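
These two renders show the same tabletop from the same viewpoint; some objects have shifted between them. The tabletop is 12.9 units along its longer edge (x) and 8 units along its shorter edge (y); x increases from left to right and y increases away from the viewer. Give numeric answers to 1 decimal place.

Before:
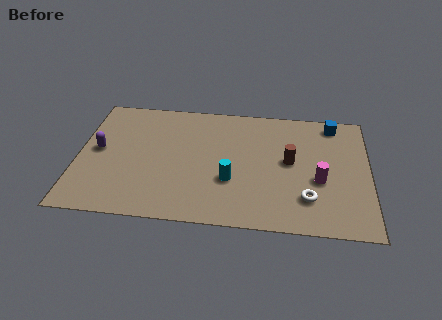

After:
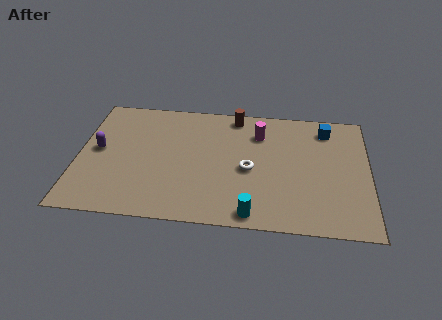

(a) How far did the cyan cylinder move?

2.2

The cyan cylinder moved from about (6.8, 2.8) to (7.8, 0.8), a distance of √(1.0² + 2.0²) ≈ 2.2.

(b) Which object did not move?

the purple capsule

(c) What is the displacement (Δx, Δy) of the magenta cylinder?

(-2.7, 2.8)

The magenta cylinder was at about (10.7, 3.2) and moved to about (8.0, 6.0).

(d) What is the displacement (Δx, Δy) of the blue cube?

(-0.3, -0.4)

The blue cube was at about (11.3, 7.0) and moved to about (11.0, 6.6).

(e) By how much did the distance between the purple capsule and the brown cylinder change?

-1.8

Before: roughly 8.5 units apart; after: 6.7. That's 1.8 units closer together.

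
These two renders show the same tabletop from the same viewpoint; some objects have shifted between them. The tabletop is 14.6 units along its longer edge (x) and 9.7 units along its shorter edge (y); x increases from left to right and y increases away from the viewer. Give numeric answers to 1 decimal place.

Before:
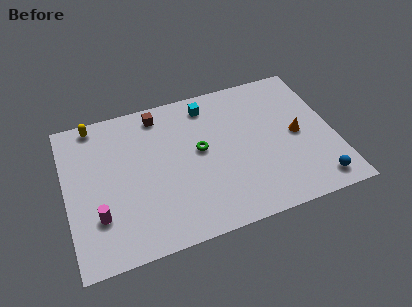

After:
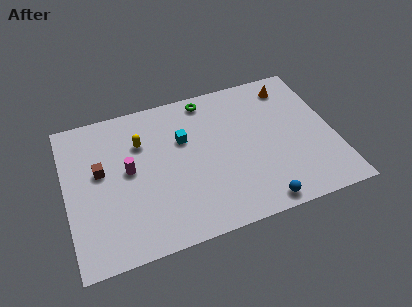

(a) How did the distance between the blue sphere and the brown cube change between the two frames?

-1.2

Before: roughly 10.7 units apart; after: 9.5. That's 1.2 units closer together.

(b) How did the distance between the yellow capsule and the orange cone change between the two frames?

-3.1

Before: roughly 11.6 units apart; after: 8.5. That's 3.1 units closer together.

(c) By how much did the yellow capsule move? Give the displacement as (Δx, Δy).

(2.4, -2.0)

The yellow capsule started near (1.8, 8.8) and ended near (4.2, 6.8).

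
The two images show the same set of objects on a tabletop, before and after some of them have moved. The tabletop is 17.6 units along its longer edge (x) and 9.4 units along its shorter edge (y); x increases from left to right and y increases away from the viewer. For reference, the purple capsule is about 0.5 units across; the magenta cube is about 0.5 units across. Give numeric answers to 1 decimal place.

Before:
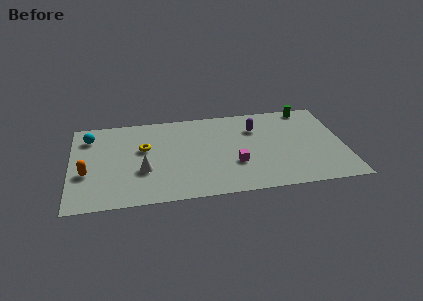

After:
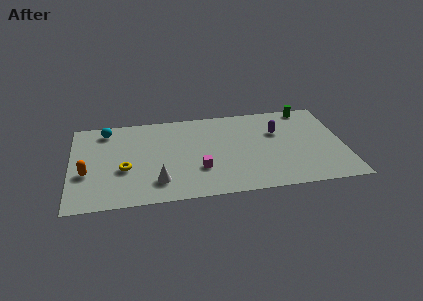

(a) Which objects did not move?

the green cylinder and the orange capsule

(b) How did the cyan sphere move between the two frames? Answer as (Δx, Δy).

(1.1, 0.6)

From the two frames, the cyan sphere sits at roughly (1.2, 7.4) before and (2.3, 8.0) after.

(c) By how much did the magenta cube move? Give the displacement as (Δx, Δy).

(-2.3, -0.2)

The magenta cube started near (10.5, 3.2) and ended near (8.2, 3.0).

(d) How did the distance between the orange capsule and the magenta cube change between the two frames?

-2.3

The distance was about 9.5 in the first image and 7.2 in the second, so they moved 2.3 units closer together.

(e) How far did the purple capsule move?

1.5

From (12.0, 6.8) to (13.4, 6.2), the purple capsule covered √(1.4² + 0.6²) ≈ 1.5 units.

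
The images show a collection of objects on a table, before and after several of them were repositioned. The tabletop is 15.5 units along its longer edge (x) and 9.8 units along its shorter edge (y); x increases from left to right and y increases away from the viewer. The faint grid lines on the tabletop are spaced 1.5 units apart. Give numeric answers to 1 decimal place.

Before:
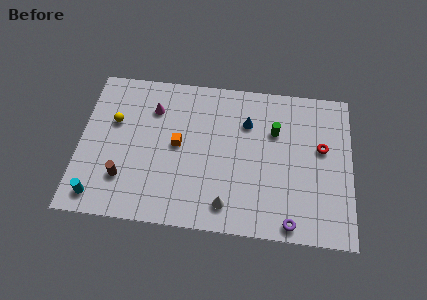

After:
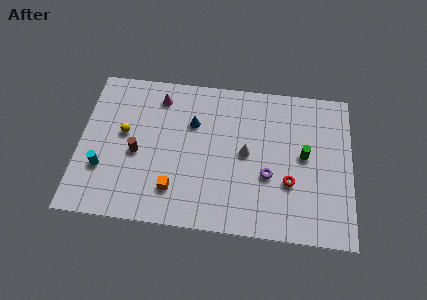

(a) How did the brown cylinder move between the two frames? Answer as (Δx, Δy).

(0.7, 1.7)

The brown cylinder started near (2.6, 2.6) and ended near (3.3, 4.3).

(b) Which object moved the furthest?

the white cone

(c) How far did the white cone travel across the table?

3.5

The white cone was near (8.5, 1.6) before and (9.5, 5.0) after, so it travelled √(1.0² + 3.4²) ≈ 3.5 units.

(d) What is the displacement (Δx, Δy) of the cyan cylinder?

(0.2, 1.8)

The cyan cylinder was at about (1.2, 1.3) and moved to about (1.4, 3.1).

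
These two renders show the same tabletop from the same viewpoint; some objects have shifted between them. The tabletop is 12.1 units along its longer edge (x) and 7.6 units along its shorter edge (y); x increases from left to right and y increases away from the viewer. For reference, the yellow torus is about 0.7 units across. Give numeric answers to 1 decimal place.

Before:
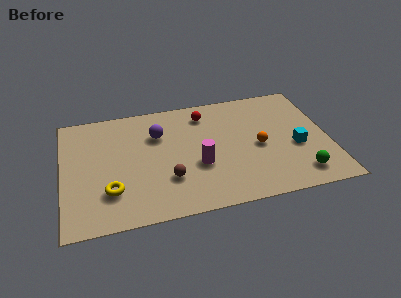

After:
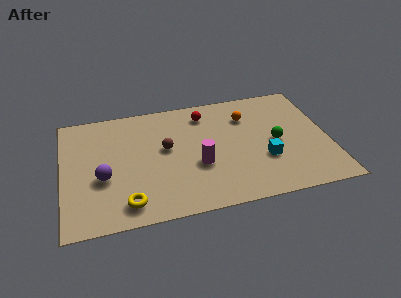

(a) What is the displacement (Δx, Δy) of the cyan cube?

(-1.5, -0.5)

The cyan cube started near (10.6, 3.1) and ended near (9.1, 2.6).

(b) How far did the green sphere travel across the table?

2.5

The green sphere moved from about (10.6, 1.3) to (9.7, 3.6), a distance of √(0.9² + 2.3²) ≈ 2.5.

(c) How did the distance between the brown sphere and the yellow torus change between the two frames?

+1.0

Before: roughly 2.6 units apart; after: 3.6. That's 1.0 units further apart.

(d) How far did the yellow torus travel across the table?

1.1

From (2.1, 2.1) to (2.8, 1.2), the yellow torus covered √(0.7² + 0.9²) ≈ 1.1 units.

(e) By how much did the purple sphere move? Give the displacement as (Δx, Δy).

(-2.6, -2.3)

The purple sphere started near (4.4, 5.3) and ended near (1.8, 3.0).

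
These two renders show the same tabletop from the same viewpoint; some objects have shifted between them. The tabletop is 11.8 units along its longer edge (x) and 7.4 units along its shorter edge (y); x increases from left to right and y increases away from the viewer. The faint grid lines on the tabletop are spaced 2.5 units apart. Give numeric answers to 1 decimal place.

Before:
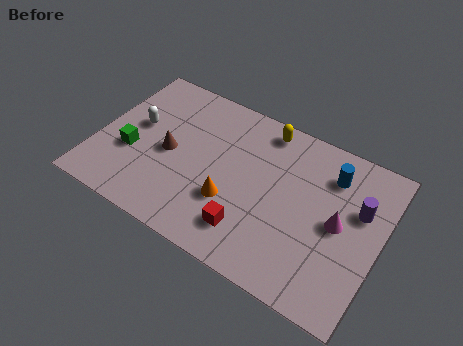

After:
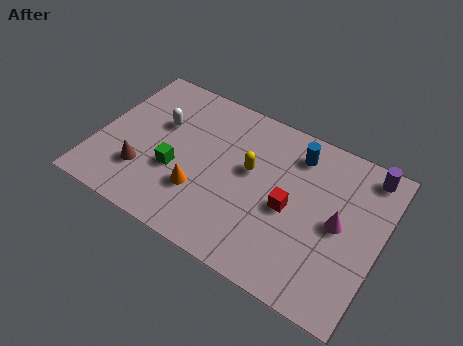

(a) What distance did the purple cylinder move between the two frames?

1.8

The purple cylinder was near (10.8, 4.7) before and (10.9, 6.5) after, so it travelled √(0.1² + 1.8²) ≈ 1.8 units.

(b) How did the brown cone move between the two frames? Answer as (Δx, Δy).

(-0.9, -1.4)

The brown cone was at about (3.0, 3.5) and moved to about (2.1, 2.1).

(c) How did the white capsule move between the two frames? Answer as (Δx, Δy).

(0.9, 0.5)

From the two frames, the white capsule sits at roughly (1.5, 4.2) before and (2.4, 4.7) after.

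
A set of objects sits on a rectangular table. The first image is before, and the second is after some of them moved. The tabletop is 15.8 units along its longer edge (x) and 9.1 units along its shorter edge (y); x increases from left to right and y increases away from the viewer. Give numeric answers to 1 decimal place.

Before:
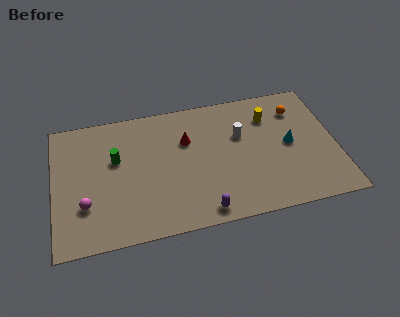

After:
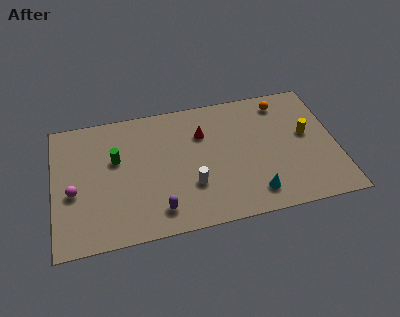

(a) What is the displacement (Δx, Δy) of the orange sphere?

(-0.8, 0.7)

The orange sphere started near (13.8, 7.0) and ended near (13.0, 7.7).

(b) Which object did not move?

the green cylinder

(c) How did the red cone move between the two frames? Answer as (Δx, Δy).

(0.9, 0.3)

The red cone was at about (7.5, 6.1) and moved to about (8.4, 6.4).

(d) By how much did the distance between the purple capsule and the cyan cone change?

-0.9

They were about 6.2 units apart before and 5.3 after — 0.9 units closer together.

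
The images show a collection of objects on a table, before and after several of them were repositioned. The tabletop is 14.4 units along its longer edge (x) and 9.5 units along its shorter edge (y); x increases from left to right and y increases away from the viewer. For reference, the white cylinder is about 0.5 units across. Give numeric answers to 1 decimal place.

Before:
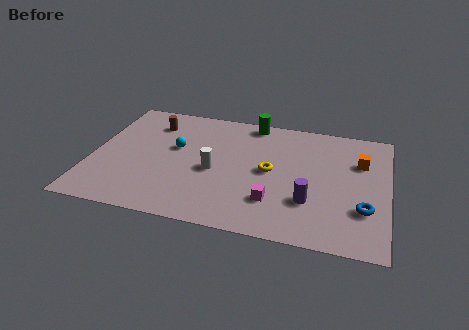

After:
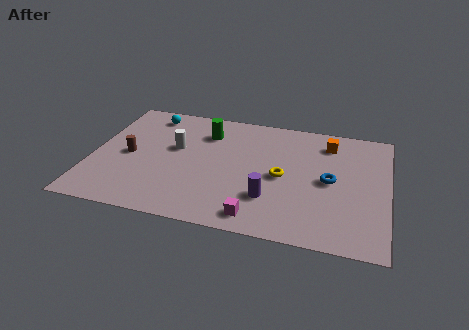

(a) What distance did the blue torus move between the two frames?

2.5

From (13.3, 2.9) to (11.6, 4.7), the blue torus covered √(1.7² + 1.8²) ≈ 2.5 units.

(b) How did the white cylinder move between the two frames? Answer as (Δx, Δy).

(-2.0, 1.4)

From the two frames, the white cylinder sits at roughly (6.0, 4.2) before and (4.0, 5.6) after.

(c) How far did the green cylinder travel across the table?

2.6

The green cylinder moved from about (7.6, 8.6) to (5.4, 7.2), a distance of √(2.2² + 1.4²) ≈ 2.6.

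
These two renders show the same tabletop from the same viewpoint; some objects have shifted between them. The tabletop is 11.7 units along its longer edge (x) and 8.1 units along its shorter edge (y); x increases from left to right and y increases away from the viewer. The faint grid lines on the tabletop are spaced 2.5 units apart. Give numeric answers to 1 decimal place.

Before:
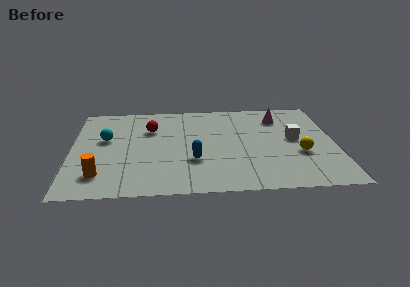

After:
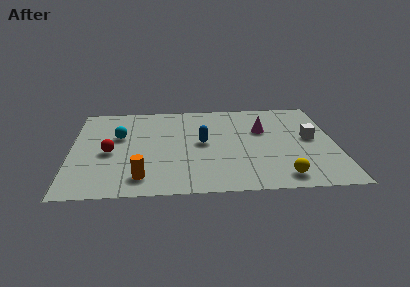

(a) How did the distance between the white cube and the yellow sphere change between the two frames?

+2.2

Before: roughly 1.3 units apart; after: 3.5. That's 2.2 units further apart.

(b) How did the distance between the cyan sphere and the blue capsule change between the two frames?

-0.6

The distance was about 4.4 in the first image and 3.8 in the second, so they moved 0.6 units closer together.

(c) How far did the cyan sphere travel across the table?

0.6

The cyan sphere was near (1.5, 4.8) before and (2.1, 5.0) after, so it travelled √(0.6² + 0.2²) ≈ 0.6 units.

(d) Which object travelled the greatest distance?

the red sphere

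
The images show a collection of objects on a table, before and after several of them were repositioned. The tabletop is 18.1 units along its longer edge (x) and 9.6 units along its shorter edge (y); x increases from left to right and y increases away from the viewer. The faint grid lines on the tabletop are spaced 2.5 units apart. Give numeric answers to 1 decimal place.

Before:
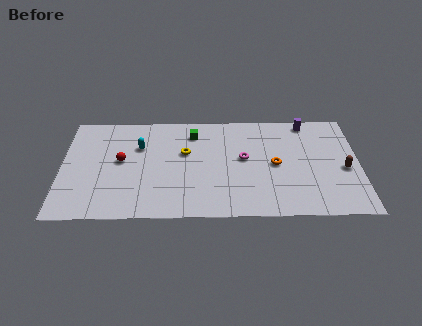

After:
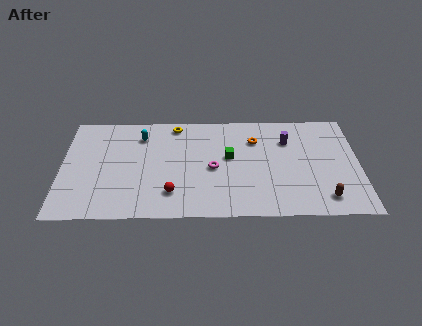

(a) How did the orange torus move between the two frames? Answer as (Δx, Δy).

(-1.2, 2.3)

The orange torus was at about (13.0, 4.7) and moved to about (11.8, 7.0).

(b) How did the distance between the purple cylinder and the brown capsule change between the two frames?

+0.8

The distance was about 4.9 in the first image and 5.7 in the second, so they moved 0.8 units further apart.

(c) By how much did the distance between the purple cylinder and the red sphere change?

-3.4

The distance was about 11.9 in the first image and 8.5 in the second, so they moved 3.4 units closer together.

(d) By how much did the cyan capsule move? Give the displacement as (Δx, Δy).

(0.1, 1.0)

The cyan capsule started near (4.7, 6.5) and ended near (4.8, 7.5).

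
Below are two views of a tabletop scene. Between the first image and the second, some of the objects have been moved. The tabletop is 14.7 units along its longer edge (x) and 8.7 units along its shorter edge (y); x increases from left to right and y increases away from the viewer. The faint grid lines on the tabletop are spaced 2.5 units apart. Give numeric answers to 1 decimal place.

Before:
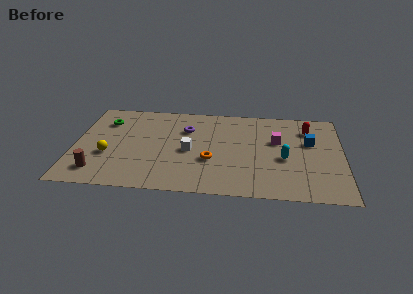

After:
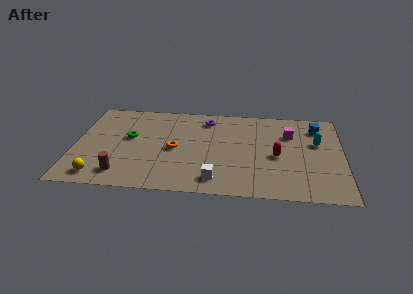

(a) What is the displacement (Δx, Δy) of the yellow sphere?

(-0.4, -2.0)

The yellow sphere was at about (1.9, 3.2) and moved to about (1.5, 1.2).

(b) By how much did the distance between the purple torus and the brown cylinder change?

+0.8

The distance was about 6.5 in the first image and 7.3 in the second, so they moved 0.8 units further apart.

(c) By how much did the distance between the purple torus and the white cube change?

+3.7

They were about 2.1 units apart before and 5.8 after — 3.7 units further apart.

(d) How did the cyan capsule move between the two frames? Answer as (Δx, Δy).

(1.8, 1.7)

The cyan capsule started near (11.5, 3.7) and ended near (13.3, 5.4).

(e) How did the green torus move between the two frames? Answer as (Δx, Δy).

(1.4, -1.5)

The green torus started near (1.6, 6.5) and ended near (3.0, 5.0).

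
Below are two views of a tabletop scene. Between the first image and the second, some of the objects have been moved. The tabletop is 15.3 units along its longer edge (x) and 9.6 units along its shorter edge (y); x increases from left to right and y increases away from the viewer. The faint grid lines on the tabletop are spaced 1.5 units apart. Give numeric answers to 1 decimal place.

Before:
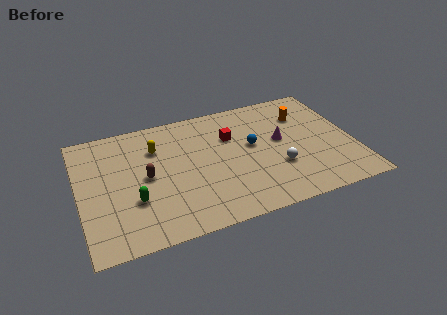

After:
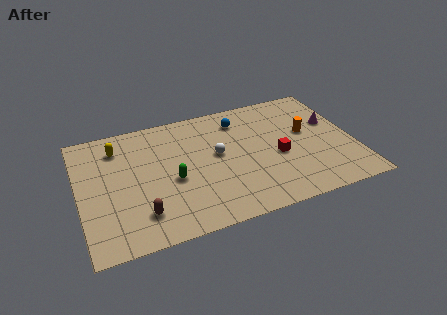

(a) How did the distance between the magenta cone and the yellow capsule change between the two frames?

+5.0

Before: roughly 7.1 units apart; after: 12.1. That's 5.0 units further apart.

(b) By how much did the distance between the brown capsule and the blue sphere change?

+2.2

Before: roughly 6.0 units apart; after: 8.2. That's 2.2 units further apart.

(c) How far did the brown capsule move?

2.7

The brown capsule moved from about (3.7, 4.8) to (3.2, 2.1), a distance of √(0.5² + 2.7²) ≈ 2.7.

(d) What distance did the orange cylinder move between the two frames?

1.5

From (12.8, 7.0) to (12.8, 5.5), the orange cylinder covered √(0.0² + 1.5²) ≈ 1.5 units.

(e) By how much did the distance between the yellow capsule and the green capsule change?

+0.5

They were about 4.0 units apart before and 4.5 after — 0.5 units further apart.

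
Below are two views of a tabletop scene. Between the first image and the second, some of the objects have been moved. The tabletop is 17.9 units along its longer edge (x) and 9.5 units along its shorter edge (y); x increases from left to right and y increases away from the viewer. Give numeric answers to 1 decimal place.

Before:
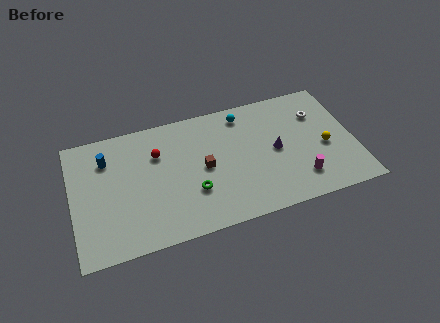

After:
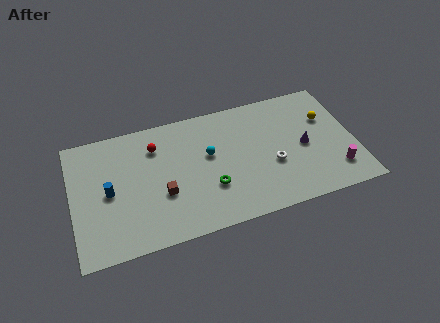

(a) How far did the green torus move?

1.1

The green torus was near (7.5, 3.1) before and (8.6, 3.1) after, so it travelled √(1.1² + 0.0²) ≈ 1.1 units.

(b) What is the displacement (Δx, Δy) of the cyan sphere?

(-2.4, -2.5)

From the two frames, the cyan sphere sits at roughly (11.1, 8.1) before and (8.7, 5.6) after.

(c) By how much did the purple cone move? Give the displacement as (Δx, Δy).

(1.8, -0.2)

From the two frames, the purple cone sits at roughly (12.9, 4.7) before and (14.7, 4.5) after.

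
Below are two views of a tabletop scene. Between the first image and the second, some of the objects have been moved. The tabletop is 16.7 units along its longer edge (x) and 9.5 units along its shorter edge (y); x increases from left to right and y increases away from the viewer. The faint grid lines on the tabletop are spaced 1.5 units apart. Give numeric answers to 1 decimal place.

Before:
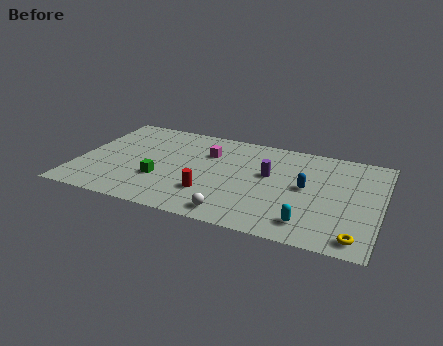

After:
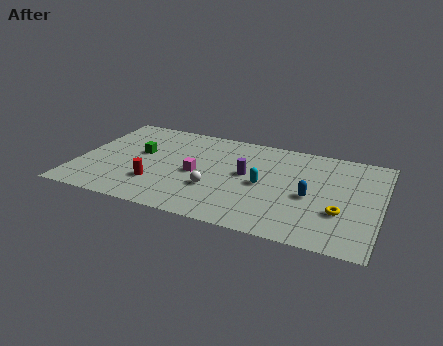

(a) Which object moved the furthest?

the cyan capsule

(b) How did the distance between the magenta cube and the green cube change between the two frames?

-0.7

They were about 4.2 units apart before and 3.5 after — 0.7 units closer together.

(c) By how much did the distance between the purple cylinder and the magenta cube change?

-0.9

They were about 3.7 units apart before and 2.8 after — 0.9 units closer together.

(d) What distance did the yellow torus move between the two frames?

2.2

From (15.6, 1.2) to (14.6, 3.2), the yellow torus covered √(1.0² + 2.0²) ≈ 2.2 units.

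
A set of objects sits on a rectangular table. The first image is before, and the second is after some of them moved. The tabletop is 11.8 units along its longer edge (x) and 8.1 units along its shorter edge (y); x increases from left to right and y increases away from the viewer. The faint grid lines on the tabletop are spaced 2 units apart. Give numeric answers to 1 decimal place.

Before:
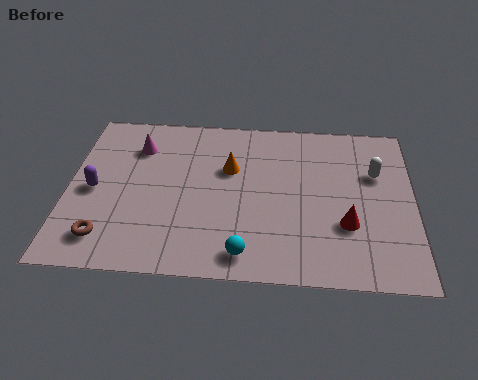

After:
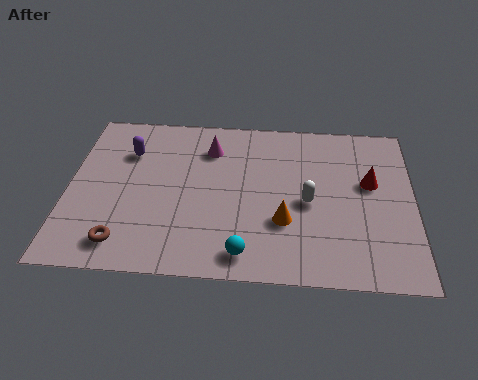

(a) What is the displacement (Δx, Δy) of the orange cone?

(1.9, -2.5)

From the two frames, the orange cone sits at roughly (5.5, 5.2) before and (7.4, 2.7) after.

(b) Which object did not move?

the cyan sphere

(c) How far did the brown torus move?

0.6

The brown torus moved from about (1.4, 1.5) to (2.0, 1.3), a distance of √(0.6² + 0.2²) ≈ 0.6.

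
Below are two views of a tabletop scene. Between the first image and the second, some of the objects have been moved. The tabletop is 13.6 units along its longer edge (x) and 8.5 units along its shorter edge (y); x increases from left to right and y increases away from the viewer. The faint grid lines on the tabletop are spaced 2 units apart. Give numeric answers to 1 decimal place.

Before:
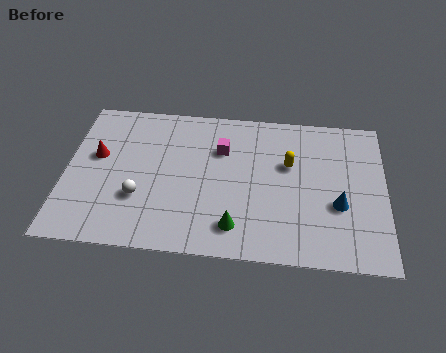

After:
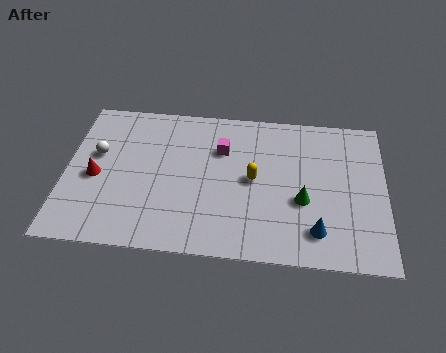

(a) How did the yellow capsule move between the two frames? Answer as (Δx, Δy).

(-1.5, -1.0)

The yellow capsule was at about (9.5, 5.3) and moved to about (8.0, 4.3).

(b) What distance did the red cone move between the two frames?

1.2

The red cone was near (1.3, 5.0) before and (1.3, 3.8) after, so it travelled √(0.0² + 1.2²) ≈ 1.2 units.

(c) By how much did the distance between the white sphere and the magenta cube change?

+0.8

Before: roughly 4.6 units apart; after: 5.4. That's 0.8 units further apart.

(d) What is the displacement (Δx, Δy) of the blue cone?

(-0.9, -1.5)

From the two frames, the blue cone sits at roughly (11.6, 3.2) before and (10.7, 1.7) after.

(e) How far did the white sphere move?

3.0

The white sphere was near (3.2, 2.8) before and (1.3, 5.1) after, so it travelled √(1.9² + 2.3²) ≈ 3.0 units.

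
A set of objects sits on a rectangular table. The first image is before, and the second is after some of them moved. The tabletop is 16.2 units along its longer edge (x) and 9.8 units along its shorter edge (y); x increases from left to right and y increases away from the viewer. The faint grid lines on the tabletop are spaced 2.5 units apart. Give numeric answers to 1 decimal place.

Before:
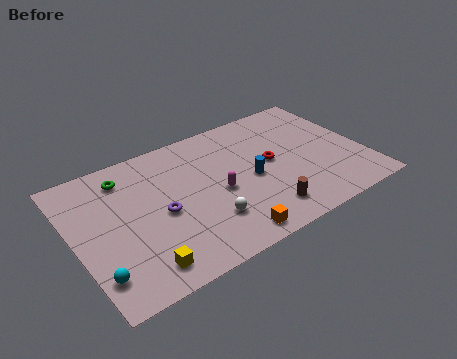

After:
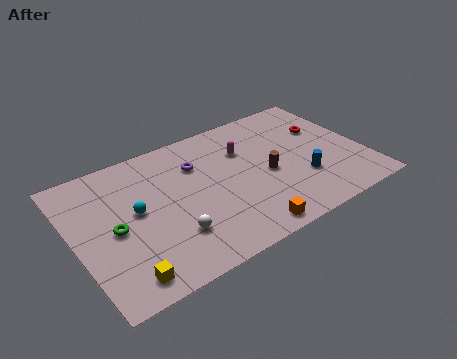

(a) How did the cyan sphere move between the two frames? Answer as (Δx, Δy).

(2.6, 3.2)

From the two frames, the cyan sphere sits at roughly (0.8, 2.1) before and (3.4, 5.3) after.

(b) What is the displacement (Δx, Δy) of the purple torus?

(2.4, 2.5)

From the two frames, the purple torus sits at roughly (4.7, 4.5) before and (7.1, 7.0) after.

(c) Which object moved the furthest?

the cyan sphere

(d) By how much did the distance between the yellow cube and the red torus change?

+4.5

They were about 8.8 units apart before and 13.3 after — 4.5 units further apart.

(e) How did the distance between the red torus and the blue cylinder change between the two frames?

+2.3

Before: roughly 1.5 units apart; after: 3.8. That's 2.3 units further apart.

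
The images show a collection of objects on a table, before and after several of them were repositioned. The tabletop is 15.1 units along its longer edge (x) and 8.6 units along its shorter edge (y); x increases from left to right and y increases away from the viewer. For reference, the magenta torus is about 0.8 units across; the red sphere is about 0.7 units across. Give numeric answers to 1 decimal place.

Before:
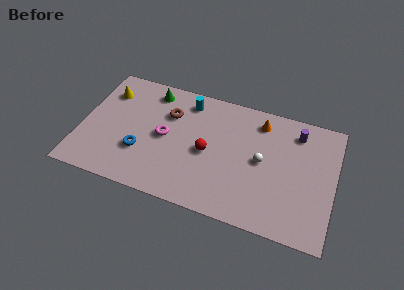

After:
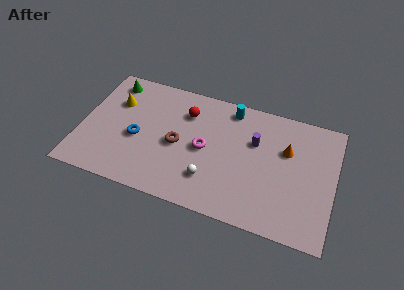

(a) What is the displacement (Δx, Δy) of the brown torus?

(0.7, -2.0)

From the two frames, the brown torus sits at roughly (5.1, 6.0) before and (5.8, 4.0) after.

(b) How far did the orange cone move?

2.3

The orange cone was near (10.5, 7.1) before and (12.2, 5.6) after, so it travelled √(1.7² + 1.5²) ≈ 2.3 units.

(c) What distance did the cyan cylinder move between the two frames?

2.6

From (6.1, 7.2) to (8.7, 7.5), the cyan cylinder covered √(2.6² + 0.3²) ≈ 2.6 units.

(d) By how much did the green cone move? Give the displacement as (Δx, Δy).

(-2.4, 0.0)

From the two frames, the green cone sits at roughly (3.9, 7.3) before and (1.5, 7.3) after.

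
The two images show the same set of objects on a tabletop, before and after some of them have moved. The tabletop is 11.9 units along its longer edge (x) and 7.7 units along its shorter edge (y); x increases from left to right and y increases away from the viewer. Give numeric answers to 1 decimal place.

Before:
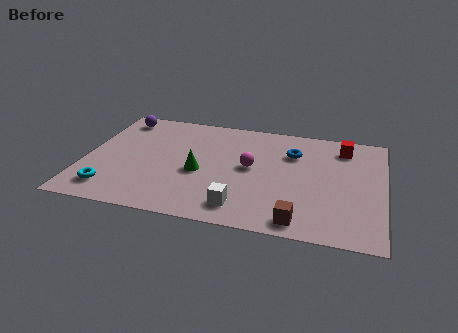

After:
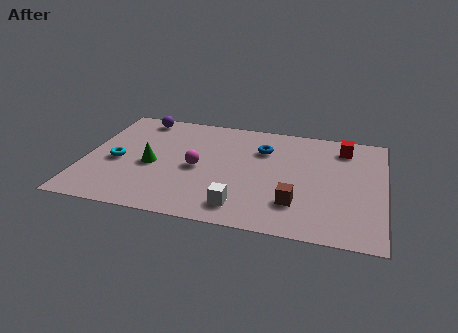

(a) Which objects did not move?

the white cube and the red cube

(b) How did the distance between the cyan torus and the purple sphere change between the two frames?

-1.7

Before: roughly 5.2 units apart; after: 3.5. That's 1.7 units closer together.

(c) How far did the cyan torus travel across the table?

2.0

The cyan torus moved from about (1.2, 1.4) to (1.3, 3.4), a distance of √(0.1² + 2.0²) ≈ 2.0.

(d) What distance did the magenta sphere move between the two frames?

2.2

The magenta sphere was near (6.6, 4.1) before and (4.5, 3.6) after, so it travelled √(2.1² + 0.5²) ≈ 2.2 units.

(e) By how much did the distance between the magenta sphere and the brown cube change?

+0.5

They were about 3.8 units apart before and 4.3 after — 0.5 units further apart.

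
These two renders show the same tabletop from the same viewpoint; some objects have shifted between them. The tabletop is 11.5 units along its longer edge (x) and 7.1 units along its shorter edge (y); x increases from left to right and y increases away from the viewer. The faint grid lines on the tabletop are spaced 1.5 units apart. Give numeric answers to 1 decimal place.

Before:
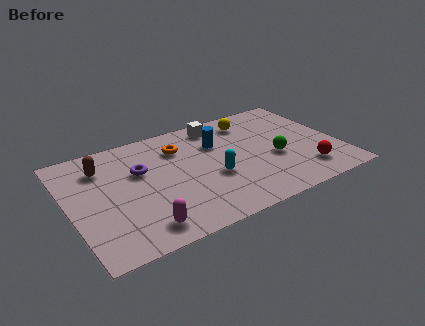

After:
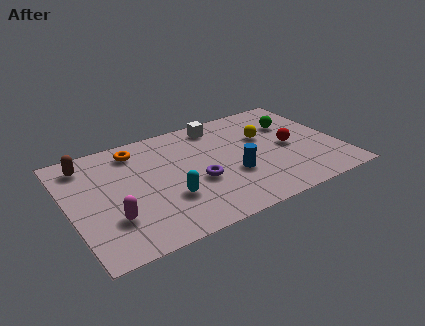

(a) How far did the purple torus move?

2.8

The purple torus moved from about (3.1, 4.5) to (5.3, 2.8), a distance of √(2.2² + 1.7²) ≈ 2.8.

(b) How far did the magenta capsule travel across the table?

1.5

The magenta capsule moved from about (2.7, 1.1) to (1.6, 2.1), a distance of √(1.1² + 1.0²) ≈ 1.5.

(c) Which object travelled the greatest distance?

the purple torus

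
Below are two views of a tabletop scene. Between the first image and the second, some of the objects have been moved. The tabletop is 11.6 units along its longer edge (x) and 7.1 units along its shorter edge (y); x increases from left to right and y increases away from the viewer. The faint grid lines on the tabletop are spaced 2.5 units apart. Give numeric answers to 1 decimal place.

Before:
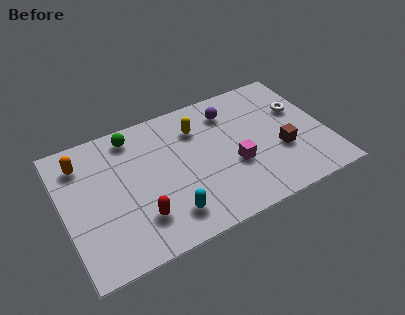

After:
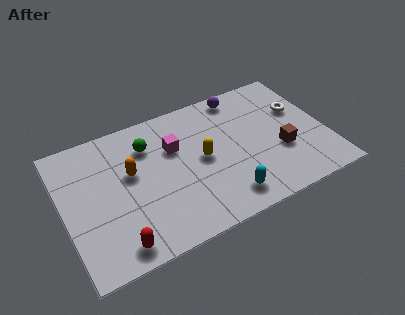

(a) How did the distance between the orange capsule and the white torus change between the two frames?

-2.1

The distance was about 9.7 in the first image and 7.6 in the second, so they moved 2.1 units closer together.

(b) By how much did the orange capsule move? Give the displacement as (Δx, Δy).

(2.0, -1.4)

From the two frames, the orange capsule sits at roughly (1.0, 5.6) before and (3.0, 4.2) after.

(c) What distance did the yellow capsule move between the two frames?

1.7

The yellow capsule was near (6.1, 5.3) before and (6.1, 3.6) after, so it travelled √(0.0² + 1.7²) ≈ 1.7 units.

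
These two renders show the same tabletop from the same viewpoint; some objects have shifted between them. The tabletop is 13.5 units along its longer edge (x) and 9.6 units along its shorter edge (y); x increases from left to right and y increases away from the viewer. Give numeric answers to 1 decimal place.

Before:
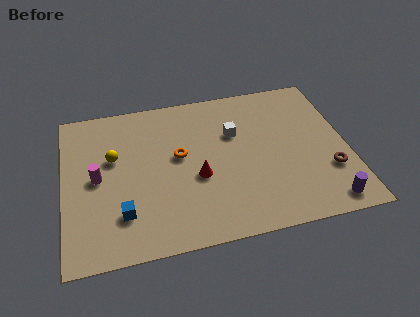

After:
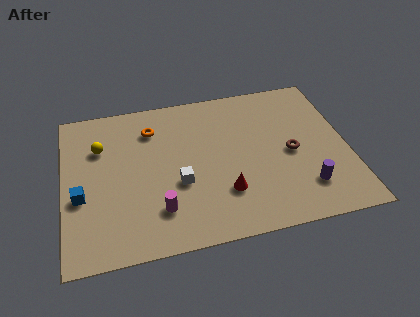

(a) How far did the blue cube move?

2.4

From (2.7, 2.4) to (0.8, 3.8), the blue cube covered √(1.9² + 1.4²) ≈ 2.4 units.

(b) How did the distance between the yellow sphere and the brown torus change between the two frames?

-1.2

Before: roughly 10.5 units apart; after: 9.3. That's 1.2 units closer together.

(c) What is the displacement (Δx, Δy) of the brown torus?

(-1.7, 1.5)

From the two frames, the brown torus sits at roughly (12.5, 3.0) before and (10.8, 4.5) after.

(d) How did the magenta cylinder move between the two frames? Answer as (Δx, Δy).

(2.8, -2.5)

The magenta cylinder was at about (1.6, 4.8) and moved to about (4.4, 2.3).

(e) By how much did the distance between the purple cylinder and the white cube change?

-0.5

The distance was about 6.6 in the first image and 6.1 in the second, so they moved 0.5 units closer together.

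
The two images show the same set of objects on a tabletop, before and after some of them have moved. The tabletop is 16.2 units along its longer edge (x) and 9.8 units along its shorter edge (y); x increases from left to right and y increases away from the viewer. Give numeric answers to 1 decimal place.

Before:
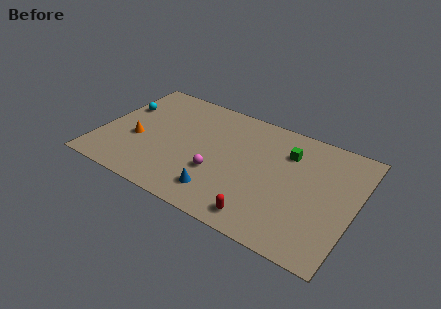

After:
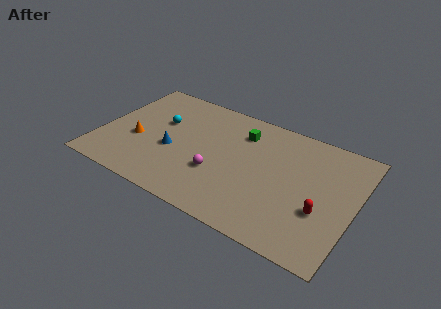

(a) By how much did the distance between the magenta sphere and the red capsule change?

+2.8

Before: roughly 3.8 units apart; after: 6.6. That's 2.8 units further apart.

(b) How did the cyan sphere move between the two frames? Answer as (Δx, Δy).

(2.6, -0.3)

The cyan sphere was at about (1.0, 6.4) and moved to about (3.6, 6.1).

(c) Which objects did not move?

the orange cone and the magenta sphere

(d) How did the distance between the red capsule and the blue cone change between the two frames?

+6.7

The distance was about 2.9 in the first image and 9.6 in the second, so they moved 6.7 units further apart.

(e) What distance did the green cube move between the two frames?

3.0

The green cube moved from about (11.7, 7.2) to (8.7, 7.5), a distance of √(3.0² + 0.3²) ≈ 3.0.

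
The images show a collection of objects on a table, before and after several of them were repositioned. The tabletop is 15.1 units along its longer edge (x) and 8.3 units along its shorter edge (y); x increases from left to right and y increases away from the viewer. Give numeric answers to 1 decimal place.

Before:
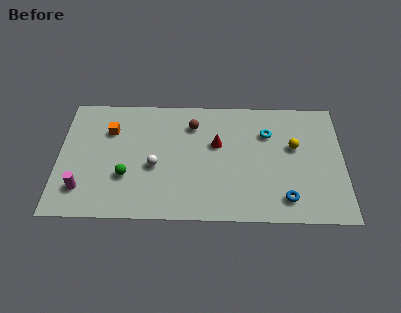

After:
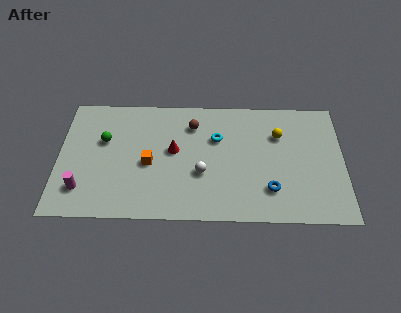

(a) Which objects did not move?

the brown sphere and the magenta cylinder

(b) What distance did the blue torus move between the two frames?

1.0

The blue torus moved from about (12.0, 1.5) to (11.2, 2.1), a distance of √(0.8² + 0.6²) ≈ 1.0.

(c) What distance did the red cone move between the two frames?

2.4

From (8.4, 5.1) to (6.1, 4.6), the red cone covered √(2.3² + 0.5²) ≈ 2.4 units.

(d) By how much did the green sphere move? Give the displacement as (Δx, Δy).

(-1.2, 2.4)

From the two frames, the green sphere sits at roughly (3.6, 2.8) before and (2.4, 5.2) after.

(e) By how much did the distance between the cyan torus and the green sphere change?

-2.1

Before: roughly 8.1 units apart; after: 6.0. That's 2.1 units closer together.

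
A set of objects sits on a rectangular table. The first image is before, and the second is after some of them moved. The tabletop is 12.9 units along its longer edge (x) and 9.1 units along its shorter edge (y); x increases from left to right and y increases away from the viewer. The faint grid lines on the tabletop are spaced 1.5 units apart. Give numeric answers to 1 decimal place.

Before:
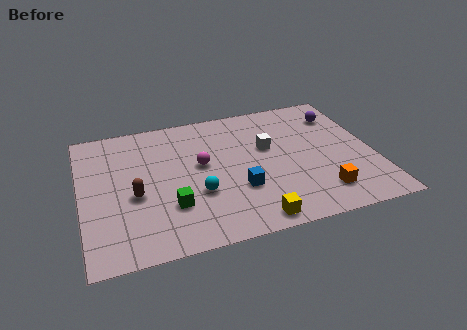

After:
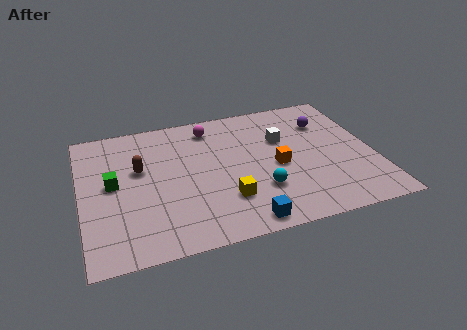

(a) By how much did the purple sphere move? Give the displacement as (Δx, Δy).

(-0.7, -0.4)

The purple sphere started near (11.7, 7.0) and ended near (11.0, 6.6).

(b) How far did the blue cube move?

2.1

The blue cube moved from about (6.8, 3.0) to (6.8, 0.9), a distance of √(0.0² + 2.1²) ≈ 2.1.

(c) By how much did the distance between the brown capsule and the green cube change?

-0.5

The distance was about 1.9 in the first image and 1.4 in the second, so they moved 0.5 units closer together.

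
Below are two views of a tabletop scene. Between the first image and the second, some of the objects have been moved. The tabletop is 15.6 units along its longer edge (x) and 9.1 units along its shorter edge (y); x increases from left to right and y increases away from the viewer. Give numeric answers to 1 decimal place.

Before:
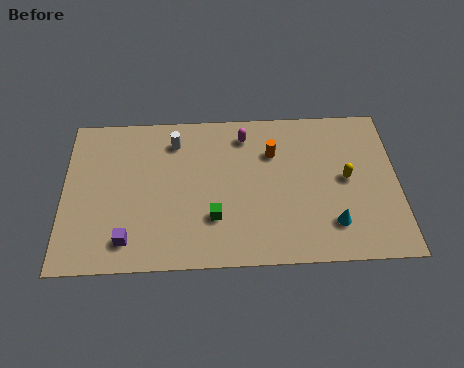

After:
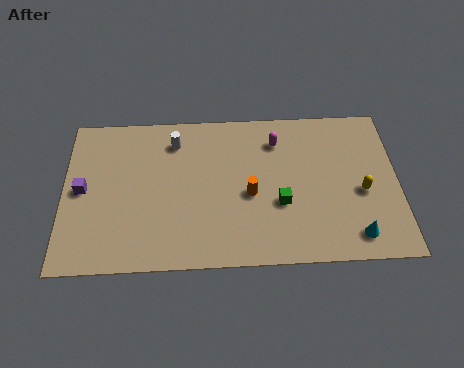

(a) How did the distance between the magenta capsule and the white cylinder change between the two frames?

+1.5

Before: roughly 3.3 units apart; after: 4.8. That's 1.5 units further apart.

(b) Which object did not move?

the white cylinder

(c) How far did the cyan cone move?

1.2

The cyan cone was near (12.5, 2.1) before and (13.5, 1.4) after, so it travelled √(1.0² + 0.7²) ≈ 1.2 units.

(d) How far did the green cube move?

3.2

The green cube was near (7.0, 2.7) before and (10.1, 3.4) after, so it travelled √(3.1² + 0.7²) ≈ 3.2 units.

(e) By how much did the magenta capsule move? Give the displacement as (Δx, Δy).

(1.5, -0.4)

The magenta capsule started near (8.5, 7.5) and ended near (10.0, 7.1).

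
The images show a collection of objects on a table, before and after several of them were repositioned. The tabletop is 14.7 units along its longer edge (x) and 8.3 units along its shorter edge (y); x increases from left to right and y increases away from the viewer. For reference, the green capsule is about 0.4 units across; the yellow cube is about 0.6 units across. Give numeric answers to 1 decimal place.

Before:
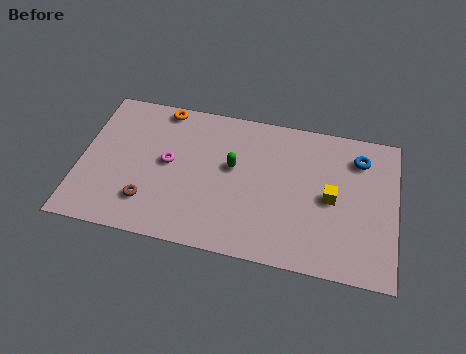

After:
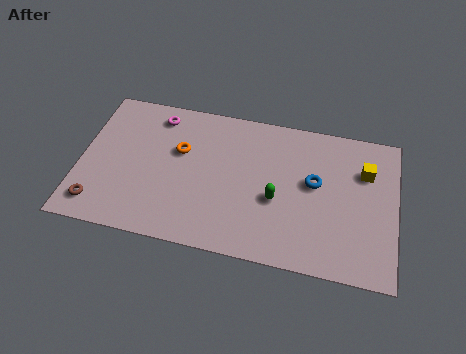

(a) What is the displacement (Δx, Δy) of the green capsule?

(2.1, -1.4)

From the two frames, the green capsule sits at roughly (7.1, 4.8) before and (9.2, 3.4) after.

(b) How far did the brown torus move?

2.4

The brown torus was near (3.3, 2.0) before and (1.0, 1.4) after, so it travelled √(2.3² + 0.6²) ≈ 2.4 units.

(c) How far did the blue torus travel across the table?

2.7

The blue torus moved from about (12.9, 6.5) to (10.9, 4.7), a distance of √(2.0² + 1.8²) ≈ 2.7.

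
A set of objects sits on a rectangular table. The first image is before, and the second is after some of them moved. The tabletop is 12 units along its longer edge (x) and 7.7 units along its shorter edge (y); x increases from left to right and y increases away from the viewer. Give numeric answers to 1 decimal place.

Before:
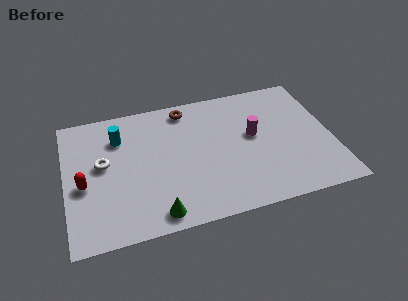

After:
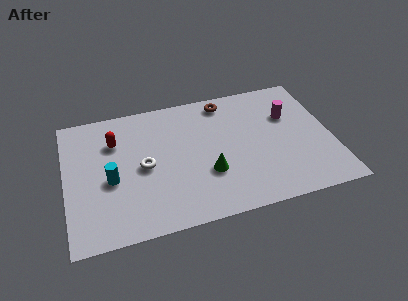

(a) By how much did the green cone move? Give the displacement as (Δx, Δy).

(2.4, 1.7)

The green cone started near (3.9, 0.9) and ended near (6.3, 2.6).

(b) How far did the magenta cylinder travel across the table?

1.9

The magenta cylinder was near (8.5, 4.3) before and (10.2, 5.1) after, so it travelled √(1.7² + 0.8²) ≈ 1.9 units.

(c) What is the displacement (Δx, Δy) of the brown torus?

(1.8, 0.0)

From the two frames, the brown torus sits at roughly (5.6, 6.7) before and (7.4, 6.7) after.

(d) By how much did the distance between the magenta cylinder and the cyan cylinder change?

+2.2

The distance was about 6.2 in the first image and 8.4 in the second, so they moved 2.2 units further apart.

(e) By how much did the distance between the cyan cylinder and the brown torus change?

+3.1

They were about 3.3 units apart before and 6.4 after — 3.1 units further apart.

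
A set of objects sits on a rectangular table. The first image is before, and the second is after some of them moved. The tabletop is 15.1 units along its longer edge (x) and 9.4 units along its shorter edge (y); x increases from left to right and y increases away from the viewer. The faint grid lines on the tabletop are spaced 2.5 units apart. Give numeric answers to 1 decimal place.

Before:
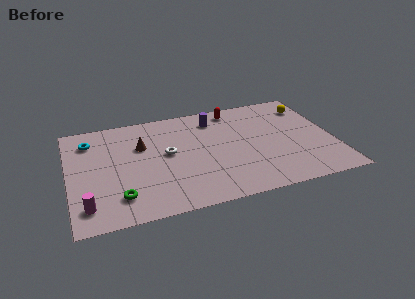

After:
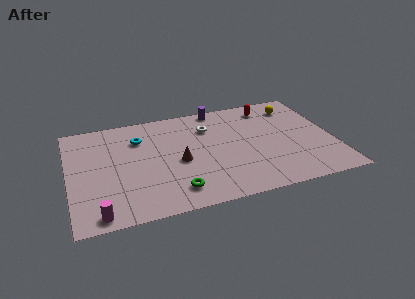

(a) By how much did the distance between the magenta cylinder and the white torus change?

+3.1

Before: roughly 5.8 units apart; after: 8.9. That's 3.1 units further apart.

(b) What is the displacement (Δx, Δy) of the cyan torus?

(2.8, -0.5)

The cyan torus started near (1.3, 7.4) and ended near (4.1, 6.9).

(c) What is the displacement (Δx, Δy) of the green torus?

(3.1, -0.3)

The green torus was at about (2.7, 2.0) and moved to about (5.8, 1.7).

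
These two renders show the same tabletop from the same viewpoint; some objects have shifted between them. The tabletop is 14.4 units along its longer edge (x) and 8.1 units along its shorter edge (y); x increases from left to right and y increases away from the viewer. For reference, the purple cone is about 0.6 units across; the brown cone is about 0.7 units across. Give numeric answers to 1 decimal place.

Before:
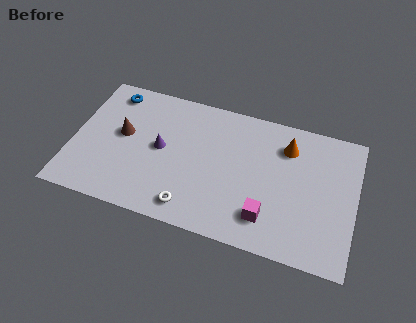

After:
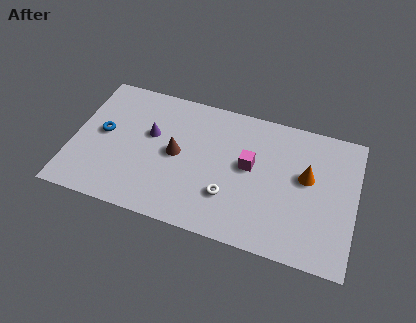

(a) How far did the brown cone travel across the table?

2.8

From (2.5, 4.5) to (5.3, 4.1), the brown cone covered √(2.8² + 0.4²) ≈ 2.8 units.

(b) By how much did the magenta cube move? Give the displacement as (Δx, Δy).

(-1.1, 2.7)

From the two frames, the magenta cube sits at roughly (10.1, 1.8) before and (9.0, 4.5) after.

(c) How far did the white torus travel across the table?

2.2

The white torus moved from about (6.3, 1.2) to (8.1, 2.4), a distance of √(1.8² + 1.2²) ≈ 2.2.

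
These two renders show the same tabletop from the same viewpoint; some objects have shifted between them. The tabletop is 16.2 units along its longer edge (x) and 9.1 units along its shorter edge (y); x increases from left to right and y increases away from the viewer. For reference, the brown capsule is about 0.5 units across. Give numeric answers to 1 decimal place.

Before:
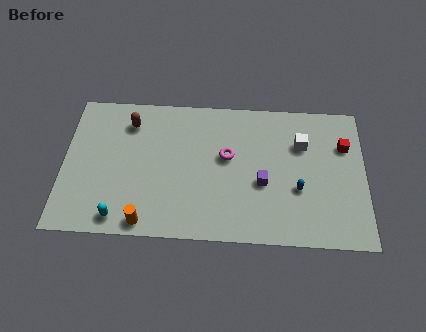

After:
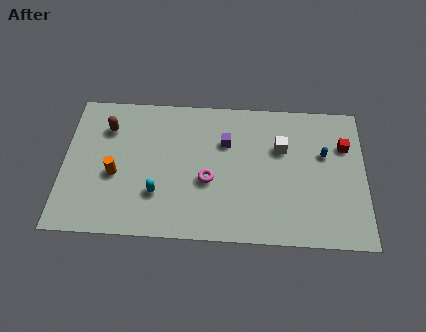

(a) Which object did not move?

the red cube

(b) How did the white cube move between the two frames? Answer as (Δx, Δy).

(-1.1, -0.3)

The white cube started near (12.8, 6.3) and ended near (11.7, 6.0).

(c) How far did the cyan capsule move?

2.6

From (3.1, 1.1) to (5.1, 2.7), the cyan capsule covered √(2.0² + 1.6²) ≈ 2.6 units.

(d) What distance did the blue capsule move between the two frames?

2.7

From (12.6, 3.4) to (14.0, 5.7), the blue capsule covered √(1.4² + 2.3²) ≈ 2.7 units.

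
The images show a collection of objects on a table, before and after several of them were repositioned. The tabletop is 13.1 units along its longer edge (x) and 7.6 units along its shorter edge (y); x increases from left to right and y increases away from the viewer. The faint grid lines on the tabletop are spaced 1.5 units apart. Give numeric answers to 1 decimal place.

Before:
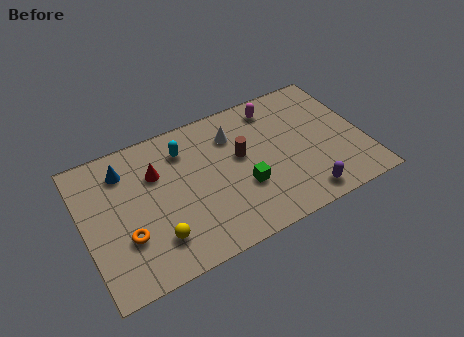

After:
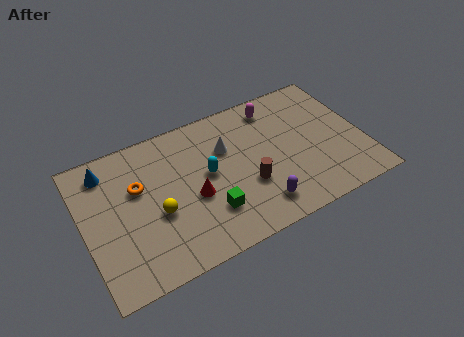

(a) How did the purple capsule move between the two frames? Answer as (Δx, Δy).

(-2.1, 0.4)

From the two frames, the purple capsule sits at roughly (9.9, 1.0) before and (7.8, 1.4) after.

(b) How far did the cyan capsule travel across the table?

2.0

The cyan capsule moved from about (4.9, 5.9) to (5.8, 4.1), a distance of √(0.9² + 1.8²) ≈ 2.0.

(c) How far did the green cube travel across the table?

1.8

The green cube moved from about (7.3, 2.7) to (5.6, 2.1), a distance of √(1.7² + 0.6²) ≈ 1.8.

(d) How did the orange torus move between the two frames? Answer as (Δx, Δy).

(0.8, 2.3)

From the two frames, the orange torus sits at roughly (1.8, 2.5) before and (2.6, 4.8) after.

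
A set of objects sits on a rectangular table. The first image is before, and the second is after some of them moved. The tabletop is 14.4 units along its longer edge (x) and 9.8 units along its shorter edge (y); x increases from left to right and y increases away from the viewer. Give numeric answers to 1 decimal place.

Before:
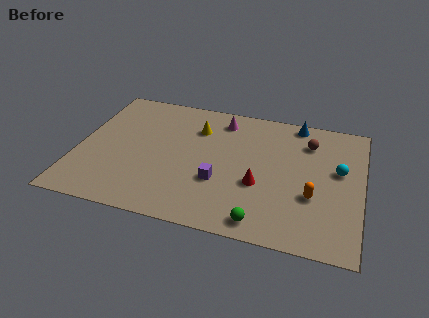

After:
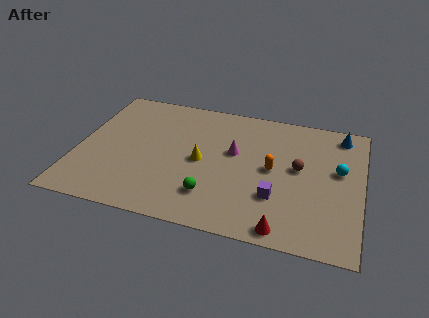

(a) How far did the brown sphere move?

2.1

The brown sphere was near (11.6, 7.5) before and (11.2, 5.4) after, so it travelled √(0.4² + 2.1²) ≈ 2.1 units.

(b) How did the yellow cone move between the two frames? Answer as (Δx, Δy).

(0.4, -2.5)

The yellow cone was at about (5.9, 7.2) and moved to about (6.3, 4.7).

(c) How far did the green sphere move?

2.9

From (9.6, 1.1) to (7.0, 2.3), the green sphere covered √(2.6² + 1.2²) ≈ 2.9 units.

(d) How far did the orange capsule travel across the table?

2.6

The orange capsule moved from about (12.0, 3.5) to (9.9, 5.0), a distance of √(2.1² + 1.5²) ≈ 2.6.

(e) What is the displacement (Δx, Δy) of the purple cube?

(2.9, -0.4)

The purple cube started near (7.3, 3.4) and ended near (10.2, 3.0).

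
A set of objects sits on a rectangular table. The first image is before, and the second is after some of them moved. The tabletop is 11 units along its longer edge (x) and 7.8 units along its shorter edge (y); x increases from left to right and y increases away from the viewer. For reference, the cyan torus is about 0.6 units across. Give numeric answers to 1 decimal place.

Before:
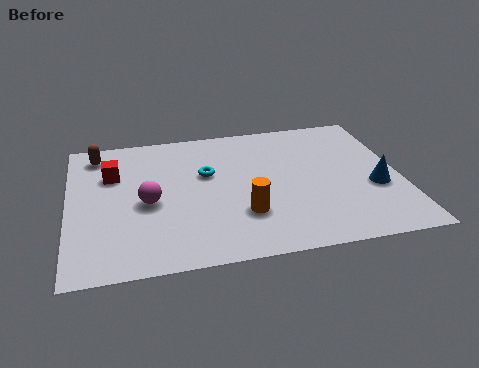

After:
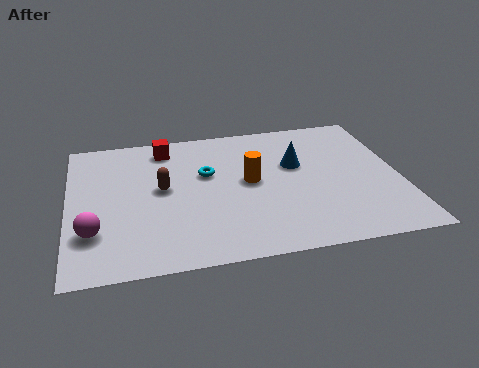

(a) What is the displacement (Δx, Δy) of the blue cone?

(-2.5, 1.8)

The blue cone was at about (10.1, 3.0) and moved to about (7.6, 4.8).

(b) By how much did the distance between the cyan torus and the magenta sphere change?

+2.2

The distance was about 2.4 in the first image and 4.6 in the second, so they moved 2.2 units further apart.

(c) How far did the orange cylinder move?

1.8

From (5.7, 2.3) to (6.0, 4.1), the orange cylinder covered √(0.3² + 1.8²) ≈ 1.8 units.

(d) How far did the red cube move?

2.2

The red cube moved from about (1.5, 5.3) to (3.3, 6.6), a distance of √(1.8² + 1.3²) ≈ 2.2.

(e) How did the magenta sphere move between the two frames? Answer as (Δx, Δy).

(-1.8, -1.3)

The magenta sphere started near (2.6, 3.5) and ended near (0.8, 2.2).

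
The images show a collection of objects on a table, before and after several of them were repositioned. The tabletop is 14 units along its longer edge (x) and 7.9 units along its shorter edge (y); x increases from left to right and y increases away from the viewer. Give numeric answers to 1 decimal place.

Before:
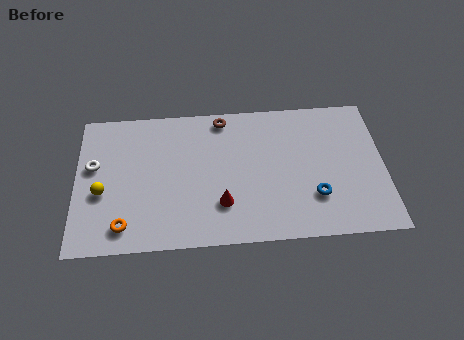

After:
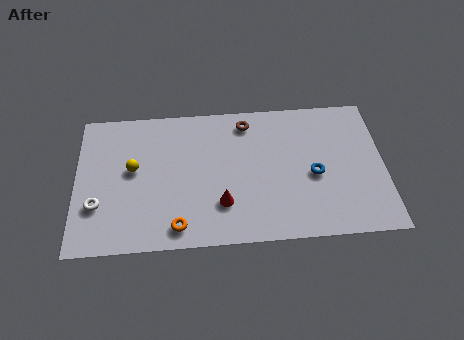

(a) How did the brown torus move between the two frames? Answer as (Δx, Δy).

(1.1, -0.3)

From the two frames, the brown torus sits at roughly (6.7, 7.0) before and (7.8, 6.7) after.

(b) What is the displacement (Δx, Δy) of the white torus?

(0.2, -2.2)

From the two frames, the white torus sits at roughly (0.8, 4.7) before and (1.0, 2.5) after.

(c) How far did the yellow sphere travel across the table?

1.8

From (1.2, 3.2) to (2.6, 4.4), the yellow sphere covered √(1.4² + 1.2²) ≈ 1.8 units.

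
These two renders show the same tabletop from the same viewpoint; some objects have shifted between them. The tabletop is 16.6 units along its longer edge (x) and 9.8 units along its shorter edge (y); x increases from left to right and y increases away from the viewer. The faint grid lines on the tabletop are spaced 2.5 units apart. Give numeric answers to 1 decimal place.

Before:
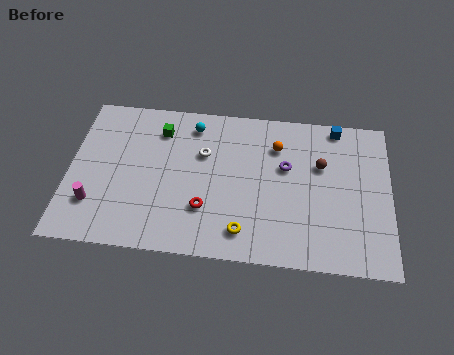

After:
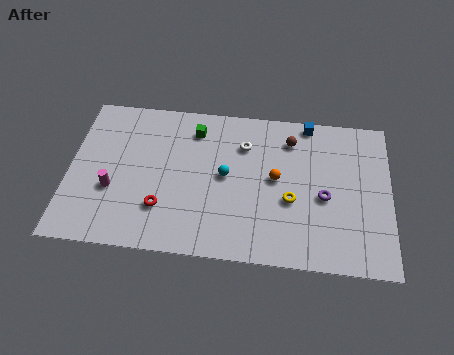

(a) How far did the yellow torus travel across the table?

3.3

The yellow torus was near (9.1, 1.7) before and (11.5, 3.9) after, so it travelled √(2.4² + 2.2²) ≈ 3.3 units.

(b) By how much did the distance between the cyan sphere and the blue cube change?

-1.8

Before: roughly 7.5 units apart; after: 5.7. That's 1.8 units closer together.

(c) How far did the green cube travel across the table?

1.8

From (4.6, 7.7) to (6.4, 7.9), the green cube covered √(1.8² + 0.2²) ≈ 1.8 units.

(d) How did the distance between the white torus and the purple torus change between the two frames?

+0.8

They were about 4.3 units apart before and 5.1 after — 0.8 units further apart.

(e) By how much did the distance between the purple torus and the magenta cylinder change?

+0.5

The distance was about 10.4 in the first image and 10.9 in the second, so they moved 0.5 units further apart.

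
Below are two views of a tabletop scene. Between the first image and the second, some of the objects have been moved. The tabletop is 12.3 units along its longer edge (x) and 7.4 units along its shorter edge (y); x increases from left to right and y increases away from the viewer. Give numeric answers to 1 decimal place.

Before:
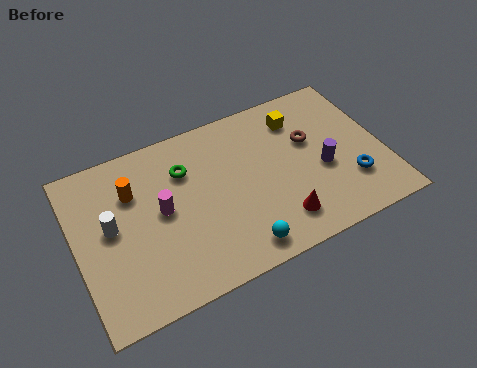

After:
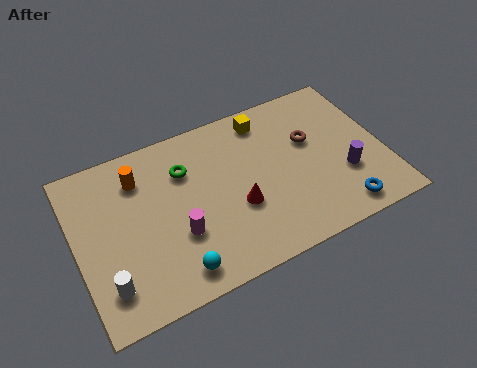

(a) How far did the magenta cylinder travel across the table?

1.4

The magenta cylinder was near (3.4, 3.9) before and (3.9, 2.6) after, so it travelled √(0.5² + 1.3²) ≈ 1.4 units.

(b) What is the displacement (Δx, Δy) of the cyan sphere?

(-2.5, 0.1)

The cyan sphere started near (6.1, 1.0) and ended near (3.6, 1.1).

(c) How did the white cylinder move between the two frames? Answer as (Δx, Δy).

(-0.4, -2.4)

The white cylinder was at about (1.4, 4.0) and moved to about (1.0, 1.6).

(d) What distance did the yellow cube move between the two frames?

1.4

From (9.2, 5.8) to (7.9, 6.3), the yellow cube covered √(1.3² + 0.5²) ≈ 1.4 units.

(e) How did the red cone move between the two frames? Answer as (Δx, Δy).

(-1.5, 1.3)

From the two frames, the red cone sits at roughly (7.8, 1.5) before and (6.3, 2.8) after.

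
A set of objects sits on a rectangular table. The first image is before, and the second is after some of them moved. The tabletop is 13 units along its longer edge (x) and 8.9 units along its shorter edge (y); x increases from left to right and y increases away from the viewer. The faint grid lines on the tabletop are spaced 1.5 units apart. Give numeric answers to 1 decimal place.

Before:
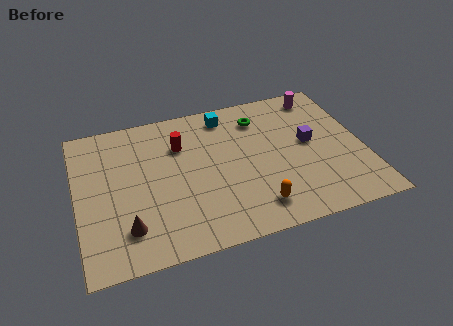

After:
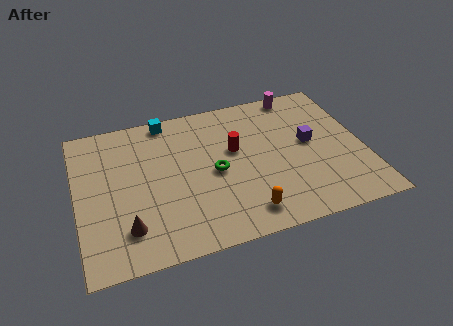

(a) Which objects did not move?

the purple cube and the brown cone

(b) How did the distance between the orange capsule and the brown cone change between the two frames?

-0.5

Before: roughly 5.7 units apart; after: 5.2. That's 0.5 units closer together.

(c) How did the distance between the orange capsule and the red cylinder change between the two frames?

-1.7

They were about 5.6 units apart before and 3.9 after — 1.7 units closer together.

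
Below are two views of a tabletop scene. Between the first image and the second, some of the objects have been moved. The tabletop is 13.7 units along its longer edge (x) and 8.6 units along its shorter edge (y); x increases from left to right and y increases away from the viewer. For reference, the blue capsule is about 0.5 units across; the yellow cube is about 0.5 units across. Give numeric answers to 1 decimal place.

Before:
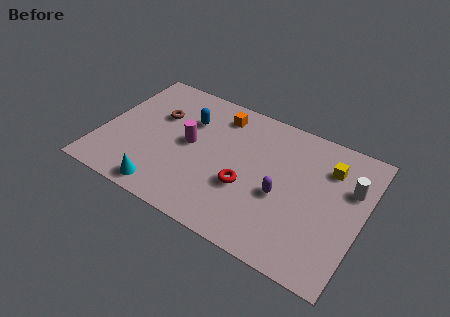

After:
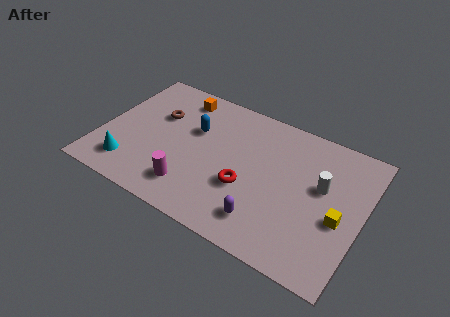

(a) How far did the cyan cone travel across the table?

2.1

The cyan cone moved from about (3.8, 1.0) to (1.8, 1.7), a distance of √(2.0² + 0.7²) ≈ 2.1.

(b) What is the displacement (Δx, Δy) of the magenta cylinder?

(0.5, -2.7)

The magenta cylinder was at about (4.6, 4.5) and moved to about (5.1, 1.8).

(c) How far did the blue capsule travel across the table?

0.6

The blue capsule moved from about (4.3, 6.0) to (4.7, 5.5), a distance of √(0.4² + 0.5²) ≈ 0.6.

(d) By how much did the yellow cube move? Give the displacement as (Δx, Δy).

(0.9, -2.8)

The yellow cube started near (11.7, 6.4) and ended near (12.6, 3.6).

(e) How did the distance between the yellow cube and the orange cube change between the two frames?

+3.8

Before: roughly 5.9 units apart; after: 9.7. That's 3.8 units further apart.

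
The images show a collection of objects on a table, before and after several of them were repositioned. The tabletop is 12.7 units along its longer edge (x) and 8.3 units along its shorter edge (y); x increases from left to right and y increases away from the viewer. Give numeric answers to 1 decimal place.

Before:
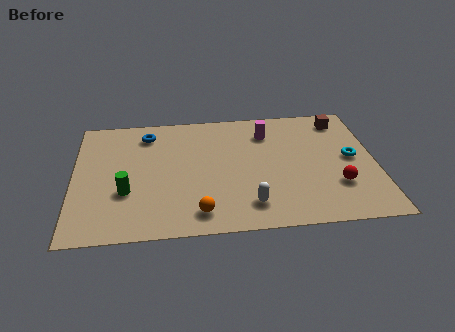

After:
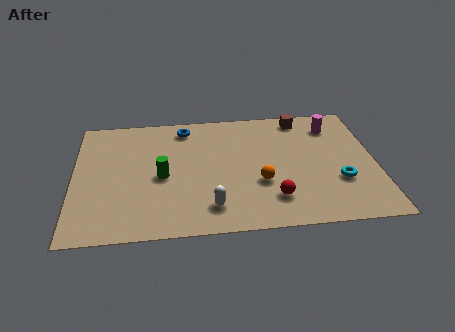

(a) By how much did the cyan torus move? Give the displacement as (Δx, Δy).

(-0.6, -1.5)

From the two frames, the cyan torus sits at roughly (11.7, 4.3) before and (11.1, 2.8) after.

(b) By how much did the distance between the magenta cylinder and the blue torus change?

+1.2

The distance was about 5.1 in the first image and 6.3 in the second, so they moved 1.2 units further apart.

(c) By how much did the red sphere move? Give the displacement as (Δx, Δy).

(-2.7, -0.6)

The red sphere started near (11.0, 2.5) and ended near (8.3, 1.9).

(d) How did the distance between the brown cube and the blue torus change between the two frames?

-3.3

The distance was about 8.3 in the first image and 5.0 in the second, so they moved 3.3 units closer together.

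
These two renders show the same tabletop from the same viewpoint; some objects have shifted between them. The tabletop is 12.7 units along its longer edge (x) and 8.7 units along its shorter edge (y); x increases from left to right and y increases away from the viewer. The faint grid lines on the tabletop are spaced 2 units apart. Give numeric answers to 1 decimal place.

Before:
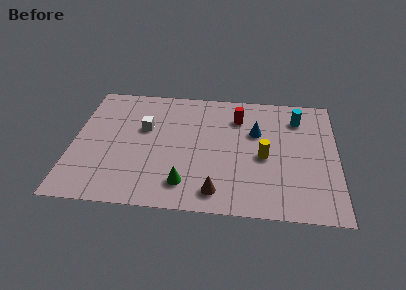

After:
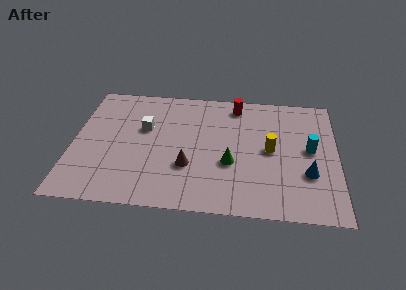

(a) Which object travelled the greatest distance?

the blue cone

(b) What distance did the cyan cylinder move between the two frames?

2.3

The cyan cylinder moved from about (10.8, 6.8) to (11.4, 4.6), a distance of √(0.6² + 2.2²) ≈ 2.3.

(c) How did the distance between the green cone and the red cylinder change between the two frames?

-1.3

They were about 5.5 units apart before and 4.2 after — 1.3 units closer together.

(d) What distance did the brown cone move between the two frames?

2.1

The brown cone moved from about (7.0, 1.3) to (5.6, 2.9), a distance of √(1.4² + 1.6²) ≈ 2.1.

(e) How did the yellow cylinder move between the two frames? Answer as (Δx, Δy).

(0.3, 0.5)

The yellow cylinder was at about (9.2, 3.9) and moved to about (9.5, 4.4).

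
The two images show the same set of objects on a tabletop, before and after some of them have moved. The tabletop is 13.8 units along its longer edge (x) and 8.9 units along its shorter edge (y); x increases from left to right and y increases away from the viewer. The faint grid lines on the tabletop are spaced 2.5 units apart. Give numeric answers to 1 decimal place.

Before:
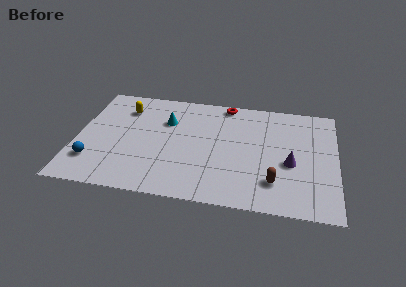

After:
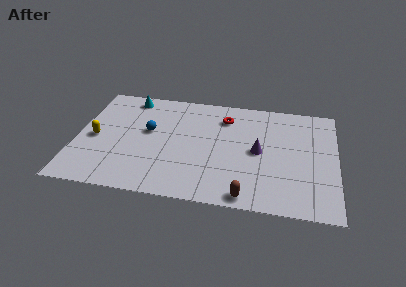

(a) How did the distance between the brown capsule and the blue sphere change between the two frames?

-2.7

They were about 9.6 units apart before and 6.9 after — 2.7 units closer together.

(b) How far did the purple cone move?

1.8

The purple cone was near (11.4, 3.7) before and (9.7, 4.4) after, so it travelled √(1.7² + 0.7²) ≈ 1.8 units.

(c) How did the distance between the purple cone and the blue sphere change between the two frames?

-4.6

They were about 10.5 units apart before and 5.9 after — 4.6 units closer together.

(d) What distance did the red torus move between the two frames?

1.2

The red torus moved from about (7.8, 8.1) to (7.8, 6.9), a distance of √(0.0² + 1.2²) ≈ 1.2.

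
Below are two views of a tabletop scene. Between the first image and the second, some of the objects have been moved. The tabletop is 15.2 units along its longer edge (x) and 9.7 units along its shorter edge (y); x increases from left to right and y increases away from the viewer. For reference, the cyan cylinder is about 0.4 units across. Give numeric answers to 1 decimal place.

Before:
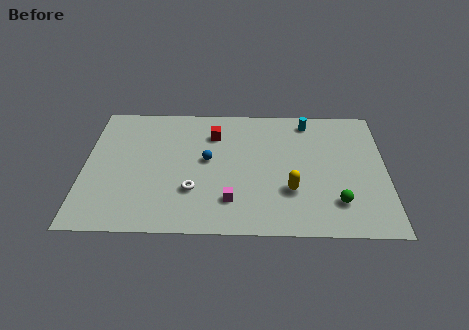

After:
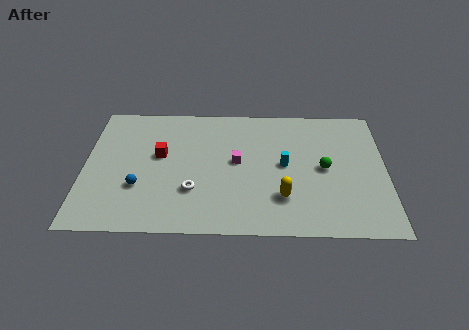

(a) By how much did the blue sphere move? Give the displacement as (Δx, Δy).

(-3.4, -2.1)

The blue sphere was at about (6.2, 5.3) and moved to about (2.8, 3.2).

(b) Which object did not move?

the white torus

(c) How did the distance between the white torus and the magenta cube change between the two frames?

+1.1

Before: roughly 2.0 units apart; after: 3.1. That's 1.1 units further apart.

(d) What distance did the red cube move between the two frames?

3.2

The red cube moved from about (6.5, 7.3) to (3.8, 5.6), a distance of √(2.7² + 1.7²) ≈ 3.2.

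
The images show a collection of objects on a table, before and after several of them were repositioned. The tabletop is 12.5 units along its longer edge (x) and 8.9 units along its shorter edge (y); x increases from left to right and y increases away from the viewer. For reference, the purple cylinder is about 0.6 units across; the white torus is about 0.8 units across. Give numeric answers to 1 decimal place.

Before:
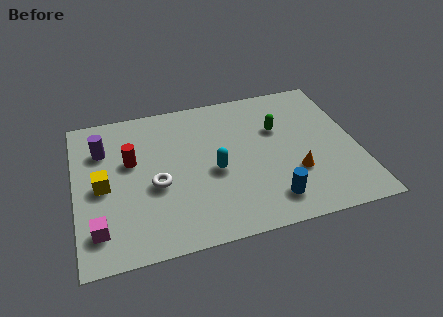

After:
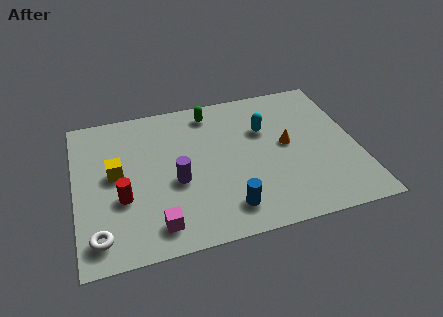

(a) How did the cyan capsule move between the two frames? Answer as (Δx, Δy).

(2.4, 2.0)

The cyan capsule started near (6.1, 3.9) and ended near (8.5, 5.9).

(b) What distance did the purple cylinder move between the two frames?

4.1

The purple cylinder moved from about (1.3, 6.4) to (4.4, 3.7), a distance of √(3.1² + 2.7²) ≈ 4.1.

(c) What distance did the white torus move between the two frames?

3.5

From (3.5, 3.7) to (0.9, 1.4), the white torus covered √(2.6² + 2.3²) ≈ 3.5 units.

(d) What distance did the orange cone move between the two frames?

1.8

The orange cone was near (9.6, 2.9) before and (9.4, 4.7) after, so it travelled √(0.2² + 1.8²) ≈ 1.8 units.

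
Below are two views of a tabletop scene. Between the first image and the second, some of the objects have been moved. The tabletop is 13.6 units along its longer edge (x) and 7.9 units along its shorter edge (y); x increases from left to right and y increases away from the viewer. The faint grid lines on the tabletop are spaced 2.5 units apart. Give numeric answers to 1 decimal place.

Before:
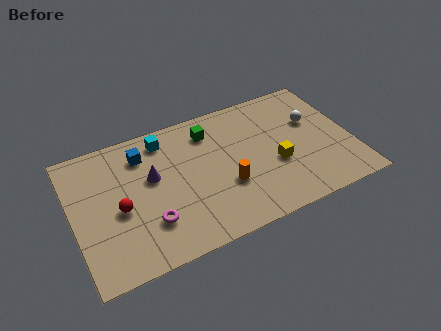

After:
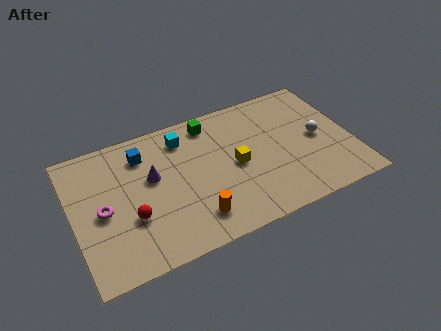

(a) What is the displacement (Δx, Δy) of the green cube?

(0.1, 0.5)

The green cube was at about (6.9, 6.3) and moved to about (7.0, 6.8).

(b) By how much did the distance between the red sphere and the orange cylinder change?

-2.0

Before: roughly 5.1 units apart; after: 3.1. That's 2.0 units closer together.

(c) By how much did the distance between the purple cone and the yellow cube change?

-2.0

The distance was about 6.1 in the first image and 4.1 in the second, so they moved 2.0 units closer together.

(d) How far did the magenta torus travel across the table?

2.6

From (3.5, 2.2) to (1.4, 3.7), the magenta torus covered √(2.1² + 1.5²) ≈ 2.6 units.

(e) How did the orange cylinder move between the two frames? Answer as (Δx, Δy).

(-1.7, -1.2)

The orange cylinder started near (7.3, 2.8) and ended near (5.6, 1.6).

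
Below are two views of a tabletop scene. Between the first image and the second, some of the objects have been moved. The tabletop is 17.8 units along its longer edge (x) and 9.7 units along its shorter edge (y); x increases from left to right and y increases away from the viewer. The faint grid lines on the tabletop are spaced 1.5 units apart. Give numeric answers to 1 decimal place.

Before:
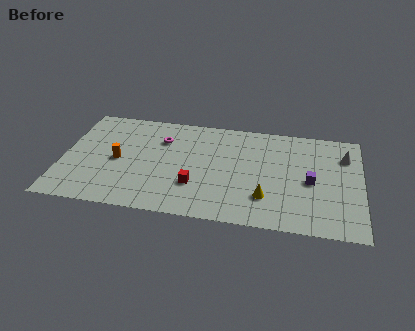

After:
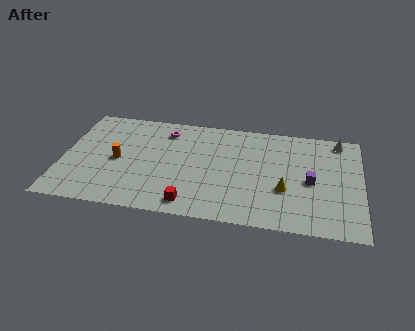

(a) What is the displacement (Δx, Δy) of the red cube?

(-0.2, -1.7)

From the two frames, the red cube sits at roughly (8.0, 3.0) before and (7.8, 1.3) after.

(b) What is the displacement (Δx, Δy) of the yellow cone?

(1.1, 0.9)

The yellow cone was at about (12.2, 2.6) and moved to about (13.3, 3.5).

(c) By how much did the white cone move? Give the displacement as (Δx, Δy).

(-0.4, 1.4)

From the two frames, the white cone sits at roughly (16.8, 7.2) before and (16.4, 8.6) after.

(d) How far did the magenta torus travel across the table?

0.9

The magenta torus moved from about (5.8, 7.0) to (6.0, 7.9), a distance of √(0.2² + 0.9²) ≈ 0.9.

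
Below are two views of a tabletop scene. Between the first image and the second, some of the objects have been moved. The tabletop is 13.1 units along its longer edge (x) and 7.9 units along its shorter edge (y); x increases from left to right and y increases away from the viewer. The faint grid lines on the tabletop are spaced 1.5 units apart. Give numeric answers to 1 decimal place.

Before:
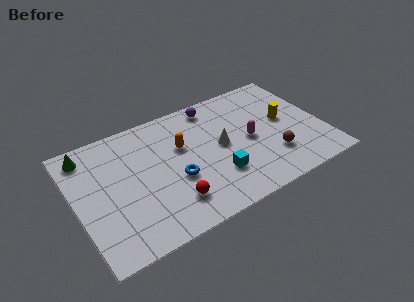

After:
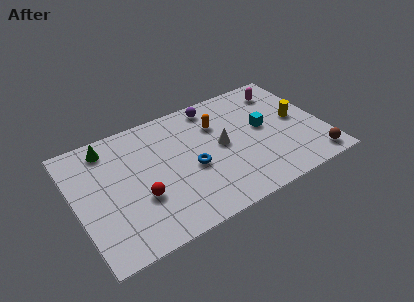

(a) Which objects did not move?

the purple sphere and the white cone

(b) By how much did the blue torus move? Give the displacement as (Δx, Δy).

(0.9, 0.3)

The blue torus started near (5.1, 3.1) and ended near (6.0, 3.4).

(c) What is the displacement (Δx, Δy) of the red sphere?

(-1.5, 1.0)

The red sphere started near (4.7, 1.8) and ended near (3.2, 2.8).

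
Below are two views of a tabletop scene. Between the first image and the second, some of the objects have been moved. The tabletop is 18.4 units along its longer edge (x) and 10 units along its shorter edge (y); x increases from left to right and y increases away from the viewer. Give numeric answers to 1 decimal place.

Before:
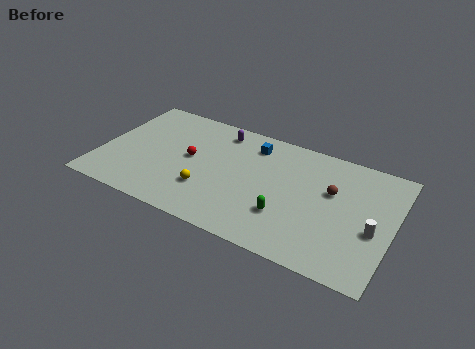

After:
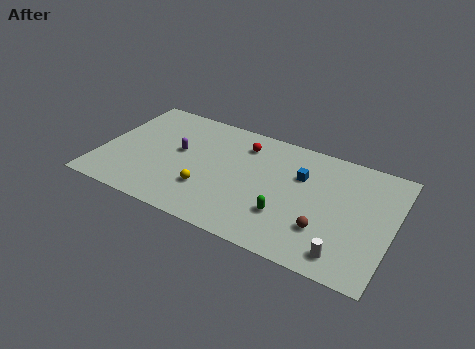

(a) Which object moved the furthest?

the red sphere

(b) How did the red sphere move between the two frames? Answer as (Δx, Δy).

(3.1, 2.6)

From the two frames, the red sphere sits at roughly (5.6, 5.3) before and (8.7, 7.9) after.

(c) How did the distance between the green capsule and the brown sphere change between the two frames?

-1.7

The distance was about 4.1 in the first image and 2.4 in the second, so they moved 1.7 units closer together.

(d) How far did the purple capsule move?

3.7

From (7.1, 8.5) to (4.8, 5.6), the purple capsule covered √(2.3² + 2.9²) ≈ 3.7 units.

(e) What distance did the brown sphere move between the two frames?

3.3

The brown sphere was near (14.5, 6.2) before and (14.4, 2.9) after, so it travelled √(0.1² + 3.3²) ≈ 3.3 units.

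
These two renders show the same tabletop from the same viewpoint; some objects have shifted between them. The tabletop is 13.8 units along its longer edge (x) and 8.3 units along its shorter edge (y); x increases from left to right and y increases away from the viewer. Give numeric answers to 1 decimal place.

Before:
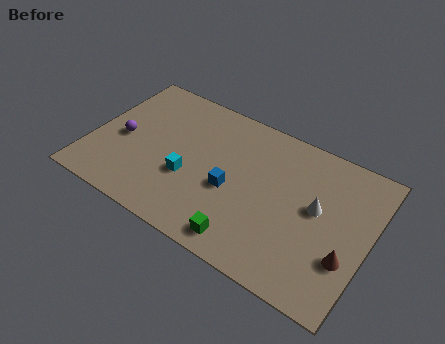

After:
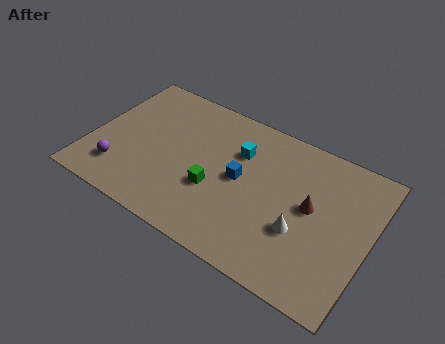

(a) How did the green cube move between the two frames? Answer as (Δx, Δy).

(-1.9, 2.0)

The green cube started near (8.2, 1.1) and ended near (6.3, 3.1).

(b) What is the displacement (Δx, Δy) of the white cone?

(-0.6, -1.6)

From the two frames, the white cone sits at roughly (11.2, 4.6) before and (10.6, 3.0) after.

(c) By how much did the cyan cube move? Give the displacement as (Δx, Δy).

(2.1, 2.7)

The cyan cube was at about (5.0, 3.1) and moved to about (7.1, 5.8).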